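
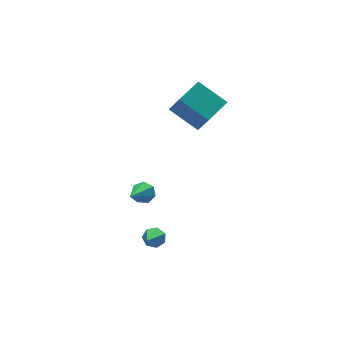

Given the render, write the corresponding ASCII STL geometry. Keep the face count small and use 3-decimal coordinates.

solid 
facet normal -0.456 0.719 0.525
outer loop
vertex 1.743 0.628 3.751
vertex 3.171 1.294 4.08
vertex 1.643 1.427 2.569
endloop
endfacet
facet normal -0.887 -0.414 -0.205
outer loop
vertex 2.469 0.126 1.62
vertex 1.743 0.628 3.751
vertex 1.643 1.427 2.569
endloop
endfacet
facet normal -0.456 0.719 0.525
outer loop
vertex 1.643 1.427 2.569
vertex 3.171 1.294 4.08
vertex 3.071 2.093 2.899
endloop
endfacet
facet normal -0.070 0.559 -0.826
outer loop
vertex 3.071 2.093 2.899
vertex 2.469 0.126 1.62
vertex 1.643 1.427 2.569
endloop
endfacet
facet normal 0.070 -0.558 0.827
outer loop
vertex 1.743 0.628 3.751
vertex 3.997 -0.007 3.131
vertex 3.171 1.294 4.08
endloop
endfacet
facet normal -0.887 -0.414 -0.205
outer loop
vertex 2.569 -0.673 2.801
vertex 1.743 0.628 3.751
vertex 2.469 0.126 1.62
endloop
endfacet
facet normal 0.070 -0.559 0.826
outer loop
vertex 2.569 -0.673 2.801
vertex 3.997 -0.007 3.131
vertex 1.743 0.628 3.751
endloop
endfacet
facet normal 0.887 0.414 0.205
outer loop
vertex 3.171 1.294 4.08
vertex 3.997 -0.007 3.131
vertex 3.071 2.093 2.899
endloop
endfacet
facet normal -0.070 0.559 -0.826
outer loop
vertex 3.897 0.792 1.949
vertex 2.469 0.126 1.62
vertex 3.071 2.093 2.899
endloop
endfacet
facet normal 0.887 0.414 0.205
outer loop
vertex 3.071 2.093 2.899
vertex 3.997 -0.007 3.131
vertex 3.897 0.792 1.949
endloop
endfacet
facet normal 0.456 -0.719 -0.525
outer loop
vertex 3.897 0.792 1.949
vertex 2.569 -0.673 2.801
vertex 2.469 0.126 1.62
endloop
endfacet
facet normal 0.456 -0.719 -0.524
outer loop
vertex 3.997 -0.007 3.131
vertex 2.569 -0.673 2.801
vertex 3.897 0.792 1.949
endloop
endfacet
facet normal 0.528 0.620 -0.581
outer loop
vertex -0.966 -2.743 -3.141
vertex -1.293 -2.307 -2.973
vertex -0.81 -2.5 -2.74
endloop
endfacet
facet normal 0.641 -0.741 0.200
outer loop
vertex -0.966 -2.743 -3.141
vertex -0.81 -2.5 -2.74
vertex -2.407 -3.613 -1.747
endloop
endfacet
facet normal 0.528 0.619 -0.582
outer loop
vertex -0.81 -2.5 -2.74
vertex -1.293 -2.307 -2.973
vertex -1.017 -2.111 -2.514
endloop
endfacet
facet normal 0.593 -0.144 0.792
outer loop
vertex -0.81 -2.5 -2.74
vertex -1.017 -2.111 -2.514
vertex -2.407 -3.613 -1.747
endloop
endfacet
facet normal 0.529 0.618 -0.582
outer loop
vertex -1.017 -2.111 -2.514
vertex -1.293 -2.307 -2.973
vertex -1.432 -1.87 -2.635
endloop
endfacet
facet normal 0.003 0.453 0.892
outer loop
vertex -1.017 -2.111 -2.514
vertex -1.432 -1.87 -2.635
vertex -2.407 -3.613 -1.747
endloop
endfacet
facet normal 0.528 0.618 -0.582
outer loop
vertex -1.432 -1.87 -2.635
vertex -1.293 -2.307 -2.973
vertex -1.742 -1.958 -3.01
endloop
endfacet
facet normal -0.682 0.597 0.423
outer loop
vertex -1.432 -1.87 -2.635
vertex -1.742 -1.958 -3.01
vertex -2.407 -3.613 -1.747
endloop
endfacet
facet normal 0.529 0.619 -0.580
outer loop
vertex -1.742 -1.958 -3.01
vertex -1.293 -2.307 -2.973
vertex -1.713 -2.309 -3.358
endloop
endfacet
facet normal -0.948 0.181 -0.262
outer loop
vertex -1.742 -1.958 -3.01
vertex -1.713 -2.309 -3.358
vertex -2.407 -3.613 -1.747
endloop
endfacet
facet normal 0.529 0.619 -0.580
outer loop
vertex -1.713 -2.309 -3.358
vertex -1.293 -2.307 -2.973
vertex -1.368 -2.658 -3.416
endloop
endfacet
facet normal -0.594 -0.480 -0.645
outer loop
vertex -1.713 -2.309 -3.358
vertex -1.368 -2.658 -3.416
vertex -2.407 -3.613 -1.747
endloop
endfacet
facet normal 0.528 0.620 -0.580
outer loop
vertex -1.368 -2.658 -3.416
vertex -1.293 -2.307 -2.973
vertex -0.966 -2.743 -3.141
endloop
endfacet
facet normal 0.112 -0.891 -0.440
outer loop
vertex -1.368 -2.658 -3.416
vertex -0.966 -2.743 -3.141
vertex -2.407 -3.613 -1.747
endloop
endfacet
facet normal 0.662 0.546 -0.514
outer loop
vertex 0.526 1.93 -2.687
vertex 0.335 1.65 -3.23
vertex 0.11 2.182 -2.955
endloop
endfacet
facet normal -0.213 0.524 0.824
outer loop
vertex 0.526 1.93 -2.687
vertex 0.11 2.182 -2.955
vertex -0.975 0.57 -2.21
endloop
endfacet
facet normal 0.661 0.546 -0.515
outer loop
vertex 0.11 2.182 -2.955
vertex 0.335 1.65 -3.23
vertex -0.137 2.034 -3.429
endloop
endfacet
facet normal -0.764 0.610 0.208
outer loop
vertex 0.11 2.182 -2.955
vertex -0.137 2.034 -3.429
vertex -0.975 0.57 -2.21
endloop
endfacet
facet normal 0.661 0.545 -0.515
outer loop
vertex -0.137 2.034 -3.429
vertex 0.335 1.65 -3.23
vertex -0.029 1.596 -3.754
endloop
endfacet
facet normal -0.880 0.123 -0.458
outer loop
vertex -0.137 2.034 -3.429
vertex -0.029 1.596 -3.754
vertex -0.975 0.57 -2.21
endloop
endfacet
facet normal 0.662 0.544 -0.516
outer loop
vertex -0.029 1.596 -3.754
vertex 0.335 1.65 -3.23
vertex 0.353 1.199 -3.683
endloop
endfacet
facet normal -0.471 -0.573 -0.670
outer loop
vertex -0.029 1.596 -3.754
vertex 0.353 1.199 -3.683
vertex -0.975 0.57 -2.21
endloop
endfacet
facet normal 0.662 0.544 -0.516
outer loop
vertex 0.353 1.199 -3.683
vertex 0.335 1.65 -3.23
vertex 0.721 1.142 -3.271
endloop
endfacet
facet normal 0.153 -0.951 -0.268
outer loop
vertex 0.353 1.199 -3.683
vertex 0.721 1.142 -3.271
vertex -0.975 0.57 -2.21
endloop
endfacet
facet normal 0.662 0.545 -0.515
outer loop
vertex 0.721 1.142 -3.271
vertex 0.335 1.65 -3.23
vertex 0.798 1.467 -2.828
endloop
endfacet
facet normal 0.523 -0.728 0.443
outer loop
vertex 0.721 1.142 -3.271
vertex 0.798 1.467 -2.828
vertex -0.975 0.57 -2.21
endloop
endfacet
facet normal 0.662 0.545 -0.514
outer loop
vertex 0.798 1.467 -2.828
vertex 0.335 1.65 -3.23
vertex 0.526 1.93 -2.687
endloop
endfacet
facet normal 0.360 -0.072 0.930
outer loop
vertex 0.798 1.467 -2.828
vertex 0.526 1.93 -2.687
vertex -0.975 0.57 -2.21
endloop
endfacet

endsolid


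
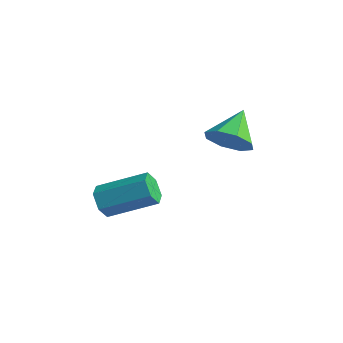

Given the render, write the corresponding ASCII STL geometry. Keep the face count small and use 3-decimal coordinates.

solid 
facet normal -0.632 -0.660 -0.406
outer loop
vertex -0.69 -4.573 -2.905
vertex -1.058 -4.501 -2.449
vertex -1.109 -4.158 -2.927
endloop
endfacet
facet normal 0.310 0.265 -0.913
outer loop
vertex -0.69 -4.573 -2.905
vertex -1.109 -4.158 -2.927
vertex 0.366 -3.471 -2.226
endloop
endfacet
facet normal 0.310 0.265 -0.913
outer loop
vertex 0.366 -3.471 -2.226
vertex -1.109 -4.158 -2.927
vertex -0.053 -3.056 -2.248
endloop
endfacet
facet normal 0.632 0.660 0.407
outer loop
vertex 0.366 -3.471 -2.226
vertex -0.053 -3.056 -2.248
vertex -0.002 -3.399 -1.771
endloop
endfacet
facet normal -0.632 -0.660 -0.406
outer loop
vertex -1.109 -4.158 -2.927
vertex -1.058 -4.501 -2.449
vertex -1.477 -4.086 -2.471
endloop
endfacet
facet normal -0.460 0.742 -0.488
outer loop
vertex -1.109 -4.158 -2.927
vertex -1.477 -4.086 -2.471
vertex -0.053 -3.056 -2.248
endloop
endfacet
facet normal -0.460 0.741 -0.489
outer loop
vertex -0.053 -3.056 -2.248
vertex -1.477 -4.086 -2.471
vertex -0.421 -2.984 -1.793
endloop
endfacet
facet normal 0.632 0.660 0.407
outer loop
vertex -0.053 -3.056 -2.248
vertex -0.421 -2.984 -1.793
vertex -0.002 -3.399 -1.771
endloop
endfacet
facet normal -0.632 -0.660 -0.407
outer loop
vertex -1.477 -4.086 -2.471
vertex -1.058 -4.501 -2.449
vertex -1.426 -4.429 -1.994
endloop
endfacet
facet normal -0.770 0.476 0.425
outer loop
vertex -1.477 -4.086 -2.471
vertex -1.426 -4.429 -1.994
vertex -0.421 -2.984 -1.793
endloop
endfacet
facet normal -0.770 0.477 0.424
outer loop
vertex -0.421 -2.984 -1.793
vertex -1.426 -4.429 -1.994
vertex -0.37 -3.327 -1.315
endloop
endfacet
facet normal 0.632 0.660 0.406
outer loop
vertex -0.421 -2.984 -1.793
vertex -0.37 -3.327 -1.315
vertex -0.002 -3.399 -1.771
endloop
endfacet
facet normal -0.632 -0.660 -0.407
outer loop
vertex -1.426 -4.429 -1.994
vertex -1.058 -4.501 -2.449
vertex -1.007 -4.844 -1.972
endloop
endfacet
facet normal -0.310 -0.265 0.913
outer loop
vertex -1.426 -4.429 -1.994
vertex -1.007 -4.844 -1.972
vertex -0.37 -3.327 -1.315
endloop
endfacet
facet normal -0.310 -0.265 0.913
outer loop
vertex -0.37 -3.327 -1.315
vertex -1.007 -4.844 -1.972
vertex 0.049 -3.742 -1.293
endloop
endfacet
facet normal 0.632 0.660 0.406
outer loop
vertex -0.37 -3.327 -1.315
vertex 0.049 -3.742 -1.293
vertex -0.002 -3.399 -1.771
endloop
endfacet
facet normal -0.632 -0.660 -0.407
outer loop
vertex -1.007 -4.844 -1.972
vertex -1.058 -4.501 -2.449
vertex -0.639 -4.916 -2.427
endloop
endfacet
facet normal 0.459 -0.742 0.489
outer loop
vertex -1.007 -4.844 -1.972
vertex -0.639 -4.916 -2.427
vertex 0.049 -3.742 -1.293
endloop
endfacet
facet normal 0.460 -0.741 0.488
outer loop
vertex 0.049 -3.742 -1.293
vertex -0.639 -4.916 -2.427
vertex 0.417 -3.814 -1.749
endloop
endfacet
facet normal 0.632 0.660 0.406
outer loop
vertex 0.049 -3.742 -1.293
vertex 0.417 -3.814 -1.749
vertex -0.002 -3.399 -1.771
endloop
endfacet
facet normal -0.632 -0.660 -0.406
outer loop
vertex -0.639 -4.916 -2.427
vertex -1.058 -4.501 -2.449
vertex -0.69 -4.573 -2.905
endloop
endfacet
facet normal 0.770 -0.477 -0.424
outer loop
vertex -0.639 -4.916 -2.427
vertex -0.69 -4.573 -2.905
vertex 0.417 -3.814 -1.749
endloop
endfacet
facet normal 0.770 -0.476 -0.425
outer loop
vertex 0.417 -3.814 -1.749
vertex -0.69 -4.573 -2.905
vertex 0.366 -3.471 -2.226
endloop
endfacet
facet normal 0.632 0.660 0.407
outer loop
vertex 0.417 -3.814 -1.749
vertex 0.366 -3.471 -2.226
vertex -0.002 -3.399 -1.771
endloop
endfacet
facet normal 0.354 -0.715 -0.602
outer loop
vertex 1.015 -1.105 0.076
vertex 0.446 -0.935 -0.461
vertex 1.192 -0.679 -0.326
endloop
endfacet
facet normal 0.605 0.399 0.689
outer loop
vertex 1.015 -1.105 0.076
vertex 1.192 -0.679 -0.326
vertex -0.026 0.015 0.341
endloop
endfacet
facet normal 0.354 -0.715 -0.603
outer loop
vertex 1.192 -0.679 -0.326
vertex 0.446 -0.935 -0.461
vertex 0.932 -0.402 -0.807
endloop
endfacet
facet normal 0.556 0.814 0.168
outer loop
vertex 1.192 -0.679 -0.326
vertex 0.932 -0.402 -0.807
vertex -0.026 0.015 0.341
endloop
endfacet
facet normal 0.355 -0.715 -0.602
outer loop
vertex 0.932 -0.402 -0.807
vertex 0.446 -0.935 -0.461
vertex 0.388 -0.438 -1.085
endloop
endfacet
facet normal 0.080 0.956 -0.281
outer loop
vertex 0.932 -0.402 -0.807
vertex 0.388 -0.438 -1.085
vertex -0.026 0.015 0.341
endloop
endfacet
facet normal 0.355 -0.715 -0.602
outer loop
vertex 0.388 -0.438 -1.085
vertex 0.446 -0.935 -0.461
vertex -0.122 -0.765 -0.997
endloop
endfacet
facet normal -0.543 0.742 -0.393
outer loop
vertex 0.388 -0.438 -1.085
vertex -0.122 -0.765 -0.997
vertex -0.026 0.015 0.341
endloop
endfacet
facet normal 0.355 -0.714 -0.603
outer loop
vertex -0.122 -0.765 -0.997
vertex 0.446 -0.935 -0.461
vertex -0.3 -1.192 -0.596
endloop
endfacet
facet normal -0.949 0.297 -0.105
outer loop
vertex -0.122 -0.765 -0.997
vertex -0.3 -1.192 -0.596
vertex -0.026 0.015 0.341
endloop
endfacet
facet normal 0.355 -0.715 -0.602
outer loop
vertex -0.3 -1.192 -0.596
vertex 0.446 -0.935 -0.461
vertex -0.04 -1.468 -0.115
endloop
endfacet
facet normal -0.901 -0.120 0.418
outer loop
vertex -0.3 -1.192 -0.596
vertex -0.04 -1.468 -0.115
vertex -0.026 0.015 0.341
endloop
endfacet
facet normal 0.354 -0.715 -0.603
outer loop
vertex -0.04 -1.468 -0.115
vertex 0.446 -0.935 -0.461
vertex 0.504 -1.433 0.163
endloop
endfacet
facet normal -0.426 -0.262 0.866
outer loop
vertex -0.04 -1.468 -0.115
vertex 0.504 -1.433 0.163
vertex -0.026 0.015 0.341
endloop
endfacet
facet normal 0.356 -0.714 -0.603
outer loop
vertex 0.504 -1.433 0.163
vertex 0.446 -0.935 -0.461
vertex 1.015 -1.105 0.076
endloop
endfacet
facet normal 0.198 -0.048 0.979
outer loop
vertex 0.504 -1.433 0.163
vertex 1.015 -1.105 0.076
vertex -0.026 0.015 0.341
endloop
endfacet

endsolid


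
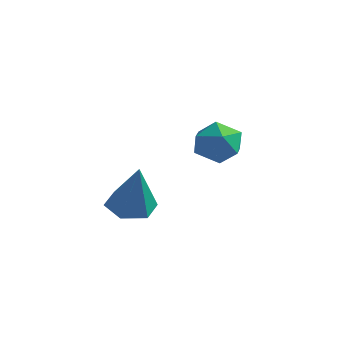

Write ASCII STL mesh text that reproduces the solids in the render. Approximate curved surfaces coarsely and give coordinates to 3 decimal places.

solid 
facet normal -0.371 0.176 -0.912
outer loop
vertex -0.134 0.406 -3.617
vertex -0.609 -0.285 -3.557
vertex -0.908 0.454 -3.293
endloop
endfacet
facet normal 0.240 0.863 0.445
outer loop
vertex -0.134 0.406 -3.617
vertex -0.908 0.454 -3.293
vertex 0.129 -0.635 -1.743
endloop
endfacet
facet normal -0.370 0.176 -0.912
outer loop
vertex -0.908 0.454 -3.293
vertex -0.609 -0.285 -3.557
vertex -1.382 -0.237 -3.234
endloop
endfacet
facet normal -0.566 0.447 0.693
outer loop
vertex -0.908 0.454 -3.293
vertex -1.382 -0.237 -3.234
vertex 0.129 -0.635 -1.743
endloop
endfacet
facet normal -0.370 0.176 -0.912
outer loop
vertex -1.382 -0.237 -3.234
vertex -0.609 -0.285 -3.557
vertex -1.083 -0.976 -3.498
endloop
endfacet
facet normal -0.678 -0.475 0.561
outer loop
vertex -1.382 -0.237 -3.234
vertex -1.083 -0.976 -3.498
vertex 0.129 -0.635 -1.743
endloop
endfacet
facet normal -0.371 0.176 -0.912
outer loop
vertex -1.083 -0.976 -3.498
vertex -0.609 -0.285 -3.557
vertex -0.309 -1.024 -3.822
endloop
endfacet
facet normal 0.015 -0.983 0.181
outer loop
vertex -1.083 -0.976 -3.498
vertex -0.309 -1.024 -3.822
vertex 0.129 -0.635 -1.743
endloop
endfacet
facet normal -0.371 0.176 -0.912
outer loop
vertex -0.309 -1.024 -3.822
vertex -0.609 -0.285 -3.557
vertex 0.165 -0.333 -3.881
endloop
endfacet
facet normal 0.820 -0.568 -0.066
outer loop
vertex -0.309 -1.024 -3.822
vertex 0.165 -0.333 -3.881
vertex 0.129 -0.635 -1.743
endloop
endfacet
facet normal -0.371 0.176 -0.912
outer loop
vertex 0.165 -0.333 -3.881
vertex -0.609 -0.285 -3.557
vertex -0.134 0.406 -3.617
endloop
endfacet
facet normal 0.933 0.354 0.066
outer loop
vertex 0.165 -0.333 -3.881
vertex -0.134 0.406 -3.617
vertex 0.129 -0.635 -1.743
endloop
endfacet
facet normal 0.052 0.622 0.781
outer loop
vertex -0.76 4.218 -1.537
vertex -0.57 3.504 -0.981
vertex 0.119 3.964 -1.393
endloop
endfacet
facet normal 0.246 0.953 0.178
outer loop
vertex -0.76 4.218 -1.537
vertex 0.119 3.964 -1.393
vertex -0.163 4.196 -2.244
endloop
endfacet
facet normal -0.298 0.913 -0.280
outer loop
vertex -0.76 4.218 -1.537
vertex -0.163 4.196 -2.244
vertex -1.025 3.88 -2.357
endloop
endfacet
facet normal -0.830 0.556 0.039
outer loop
vertex -0.76 4.218 -1.537
vertex -1.025 3.88 -2.357
vertex -1.276 3.451 -1.576
endloop
endfacet
facet normal -0.613 0.377 0.694
outer loop
vertex -0.76 4.218 -1.537
vertex -1.276 3.451 -1.576
vertex -0.57 3.504 -0.981
endloop
endfacet
facet normal 0.797 0.596 -0.102
outer loop
vertex -0.163 4.196 -2.244
vertex 0.119 3.964 -1.393
vertex 0.396 3.469 -2.124
endloop
endfacet
facet normal 0.482 0.061 0.874
outer loop
vertex 0.119 3.964 -1.393
vertex -0.57 3.504 -0.981
vertex 0.145 3.04 -1.343
endloop
endfacet
facet normal -0.592 -0.335 0.733
outer loop
vertex -0.57 3.504 -0.981
vertex -1.276 3.451 -1.576
vertex -0.717 2.724 -1.456
endloop
endfacet
facet normal -0.944 -0.044 -0.328
outer loop
vertex -1.276 3.451 -1.576
vertex -1.025 3.88 -2.357
vertex -0.999 2.956 -2.307
endloop
endfacet
facet normal -0.084 0.530 -0.844
outer loop
vertex -1.025 3.88 -2.357
vertex -0.163 4.196 -2.244
vertex -0.31 3.416 -2.719
endloop
endfacet
facet normal 0.830 -0.556 -0.039
outer loop
vertex -0.12 2.702 -2.163
vertex 0.396 3.469 -2.124
vertex 0.145 3.04 -1.343
endloop
endfacet
facet normal 0.298 -0.913 0.280
outer loop
vertex -0.12 2.702 -2.163
vertex 0.145 3.04 -1.343
vertex -0.717 2.724 -1.456
endloop
endfacet
facet normal -0.246 -0.953 -0.178
outer loop
vertex -0.12 2.702 -2.163
vertex -0.717 2.724 -1.456
vertex -0.999 2.956 -2.307
endloop
endfacet
facet normal -0.052 -0.622 -0.781
outer loop
vertex -0.12 2.702 -2.163
vertex -0.999 2.956 -2.307
vertex -0.31 3.416 -2.719
endloop
endfacet
facet normal 0.613 -0.377 -0.694
outer loop
vertex -0.12 2.702 -2.163
vertex -0.31 3.416 -2.719
vertex 0.396 3.469 -2.124
endloop
endfacet
facet normal 0.944 0.044 0.328
outer loop
vertex 0.145 3.04 -1.343
vertex 0.396 3.469 -2.124
vertex 0.119 3.964 -1.393
endloop
endfacet
facet normal 0.084 -0.530 0.844
outer loop
vertex -0.717 2.724 -1.456
vertex 0.145 3.04 -1.343
vertex -0.57 3.504 -0.981
endloop
endfacet
facet normal -0.797 -0.596 0.102
outer loop
vertex -0.999 2.956 -2.307
vertex -0.717 2.724 -1.456
vertex -1.276 3.451 -1.576
endloop
endfacet
facet normal -0.482 -0.061 -0.874
outer loop
vertex -0.31 3.416 -2.719
vertex -0.999 2.956 -2.307
vertex -1.025 3.88 -2.357
endloop
endfacet
facet normal 0.592 0.335 -0.733
outer loop
vertex 0.396 3.469 -2.124
vertex -0.31 3.416 -2.719
vertex -0.163 4.196 -2.244
endloop
endfacet

endsolid


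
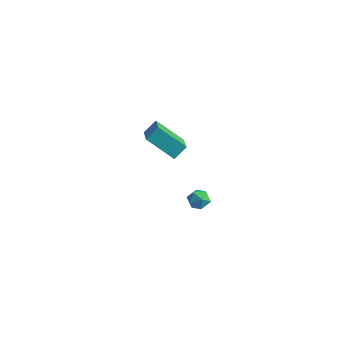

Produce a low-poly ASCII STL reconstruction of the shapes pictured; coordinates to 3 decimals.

solid 
facet normal -0.852 0.038 0.522
outer loop
vertex 0.047 -0.133 -3.712
vertex -0.143 -0.818 -3.972
vertex 0.253 -0.753 -3.33
endloop
endfacet
facet normal -0.337 0.410 0.847
outer loop
vertex 0.047 -0.133 -3.712
vertex 0.253 -0.753 -3.33
vertex 0.741 -0.18 -3.413
endloop
endfacet
facet normal -0.108 0.912 0.395
outer loop
vertex 0.047 -0.133 -3.712
vertex 0.741 -0.18 -3.413
vertex 0.647 0.109 -4.107
endloop
endfacet
facet normal -0.482 0.851 -0.210
outer loop
vertex 0.047 -0.133 -3.712
vertex 0.647 0.109 -4.107
vertex 0.1 -0.286 -4.452
endloop
endfacet
facet normal -0.941 0.311 -0.132
outer loop
vertex 0.047 -0.133 -3.712
vertex 0.1 -0.286 -4.452
vertex -0.143 -0.818 -3.972
endloop
endfacet
facet normal 0.206 -0.034 0.978
outer loop
vertex 0.741 -0.18 -3.413
vertex 0.253 -0.753 -3.33
vertex 0.98 -0.894 -3.488
endloop
endfacet
facet normal -0.628 -0.634 0.451
outer loop
vertex 0.253 -0.753 -3.33
vertex -0.143 -0.818 -3.972
vertex 0.433 -1.289 -3.833
endloop
endfacet
facet normal -0.771 -0.195 -0.606
outer loop
vertex -0.143 -0.818 -3.972
vertex 0.1 -0.286 -4.452
vertex 0.339 -1.0 -4.527
endloop
endfacet
facet normal -0.028 0.679 -0.734
outer loop
vertex 0.1 -0.286 -4.452
vertex 0.647 0.109 -4.107
vertex 0.827 -0.427 -4.61
endloop
endfacet
facet normal 0.577 0.779 0.246
outer loop
vertex 0.647 0.109 -4.107
vertex 0.741 -0.18 -3.413
vertex 1.223 -0.362 -3.968
endloop
endfacet
facet normal 0.482 -0.851 0.210
outer loop
vertex 1.033 -1.047 -4.228
vertex 0.98 -0.894 -3.488
vertex 0.433 -1.289 -3.833
endloop
endfacet
facet normal 0.108 -0.912 -0.395
outer loop
vertex 1.033 -1.047 -4.228
vertex 0.433 -1.289 -3.833
vertex 0.339 -1.0 -4.527
endloop
endfacet
facet normal 0.337 -0.410 -0.847
outer loop
vertex 1.033 -1.047 -4.228
vertex 0.339 -1.0 -4.527
vertex 0.827 -0.427 -4.61
endloop
endfacet
facet normal 0.852 -0.038 -0.522
outer loop
vertex 1.033 -1.047 -4.228
vertex 0.827 -0.427 -4.61
vertex 1.223 -0.362 -3.968
endloop
endfacet
facet normal 0.941 -0.311 0.132
outer loop
vertex 1.033 -1.047 -4.228
vertex 1.223 -0.362 -3.968
vertex 0.98 -0.894 -3.488
endloop
endfacet
facet normal 0.028 -0.679 0.734
outer loop
vertex 0.433 -1.289 -3.833
vertex 0.98 -0.894 -3.488
vertex 0.253 -0.753 -3.33
endloop
endfacet
facet normal -0.577 -0.779 -0.246
outer loop
vertex 0.339 -1.0 -4.527
vertex 0.433 -1.289 -3.833
vertex -0.143 -0.818 -3.972
endloop
endfacet
facet normal -0.206 0.034 -0.978
outer loop
vertex 0.827 -0.427 -4.61
vertex 0.339 -1.0 -4.527
vertex 0.1 -0.286 -4.452
endloop
endfacet
facet normal 0.628 0.634 -0.451
outer loop
vertex 1.223 -0.362 -3.968
vertex 0.827 -0.427 -4.61
vertex 0.647 0.109 -4.107
endloop
endfacet
facet normal 0.771 0.195 0.606
outer loop
vertex 0.98 -0.894 -3.488
vertex 1.223 -0.362 -3.968
vertex 0.741 -0.18 -3.413
endloop
endfacet
facet normal -0.563 0.659 -0.499
outer loop
vertex -1.137 -2.369 3.709
vertex 0.435 -1.927 2.519
vertex -1.418 -3.096 3.067
endloop
endfacet
facet normal -0.778 -0.219 0.589
outer loop
vertex -0.275 -4.433 4.081
vertex -1.137 -2.369 3.709
vertex -1.418 -3.096 3.067
endloop
endfacet
facet normal -0.563 0.658 -0.499
outer loop
vertex -1.418 -3.096 3.067
vertex 0.435 -1.927 2.519
vertex 0.153 -2.655 1.877
endloop
endfacet
facet normal -0.279 -0.720 -0.635
outer loop
vertex 0.153 -2.655 1.877
vertex -0.275 -4.433 4.081
vertex -1.418 -3.096 3.067
endloop
endfacet
facet normal 0.279 0.720 0.635
outer loop
vertex -1.137 -2.369 3.709
vertex 1.578 -3.264 3.533
vertex 0.435 -1.927 2.519
endloop
endfacet
facet normal -0.778 -0.219 0.589
outer loop
vertex 0.007 -3.705 4.723
vertex -1.137 -2.369 3.709
vertex -0.275 -4.433 4.081
endloop
endfacet
facet normal 0.279 0.721 0.635
outer loop
vertex 0.007 -3.705 4.723
vertex 1.578 -3.264 3.533
vertex -1.137 -2.369 3.709
endloop
endfacet
facet normal 0.778 0.218 -0.589
outer loop
vertex 0.435 -1.927 2.519
vertex 1.578 -3.264 3.533
vertex 0.153 -2.655 1.877
endloop
endfacet
facet normal -0.278 -0.720 -0.635
outer loop
vertex 1.297 -3.991 2.891
vertex -0.275 -4.433 4.081
vertex 0.153 -2.655 1.877
endloop
endfacet
facet normal 0.778 0.219 -0.589
outer loop
vertex 0.153 -2.655 1.877
vertex 1.578 -3.264 3.533
vertex 1.297 -3.991 2.891
endloop
endfacet
facet normal 0.563 -0.658 0.499
outer loop
vertex 1.297 -3.991 2.891
vertex 0.007 -3.705 4.723
vertex -0.275 -4.433 4.081
endloop
endfacet
facet normal 0.563 -0.659 0.499
outer loop
vertex 1.578 -3.264 3.533
vertex 0.007 -3.705 4.723
vertex 1.297 -3.991 2.891
endloop
endfacet

endsolid


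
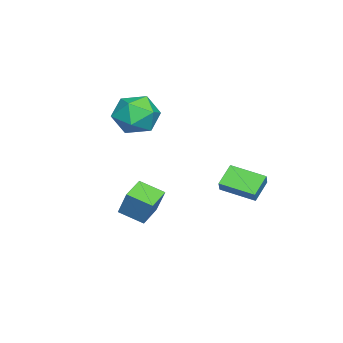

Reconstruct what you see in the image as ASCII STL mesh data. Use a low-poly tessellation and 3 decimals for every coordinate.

solid 
facet normal -0.624 -0.077 -0.778
outer loop
vertex -3.99 0.21 0.336
vertex -3.723 1.928 -0.049
vertex -3.016 -0.109 -0.414
endloop
endfacet
facet normal -0.150 -0.965 0.215
outer loop
vertex -2.517 -0.048 0.209
vertex -3.99 0.21 0.336
vertex -3.016 -0.109 -0.414
endloop
endfacet
facet normal -0.624 -0.077 -0.778
outer loop
vertex -3.016 -0.109 -0.414
vertex -3.723 1.928 -0.049
vertex -2.749 1.608 -0.798
endloop
endfacet
facet normal 0.767 -0.251 -0.590
outer loop
vertex -2.749 1.608 -0.798
vertex -2.517 -0.048 0.209
vertex -3.016 -0.109 -0.414
endloop
endfacet
facet normal -0.767 0.251 0.590
outer loop
vertex -3.99 0.21 0.336
vertex -3.224 1.989 0.574
vertex -3.723 1.928 -0.049
endloop
endfacet
facet normal -0.150 -0.965 0.217
outer loop
vertex -3.491 0.272 0.958
vertex -3.99 0.21 0.336
vertex -2.517 -0.048 0.209
endloop
endfacet
facet normal -0.767 0.251 0.590
outer loop
vertex -3.491 0.272 0.958
vertex -3.224 1.989 0.574
vertex -3.99 0.21 0.336
endloop
endfacet
facet normal 0.151 0.965 -0.216
outer loop
vertex -3.723 1.928 -0.049
vertex -3.224 1.989 0.574
vertex -2.749 1.608 -0.798
endloop
endfacet
facet normal 0.767 -0.251 -0.590
outer loop
vertex -2.25 1.67 -0.176
vertex -2.517 -0.048 0.209
vertex -2.749 1.608 -0.798
endloop
endfacet
facet normal 0.150 0.965 -0.216
outer loop
vertex -2.749 1.608 -0.798
vertex -3.224 1.989 0.574
vertex -2.25 1.67 -0.176
endloop
endfacet
facet normal 0.624 0.077 0.778
outer loop
vertex -2.25 1.67 -0.176
vertex -3.491 0.272 0.958
vertex -2.517 -0.048 0.209
endloop
endfacet
facet normal 0.624 0.077 0.778
outer loop
vertex -3.224 1.989 0.574
vertex -3.491 0.272 0.958
vertex -2.25 1.67 -0.176
endloop
endfacet
facet normal -0.956 0.198 0.218
outer loop
vertex 1.917 -2.507 2.221
vertex 2.05 -1.338 1.742
vertex 1.515 -2.999 0.906
endloop
endfacet
facet normal -0.105 -0.921 0.376
outer loop
vertex 2.69 -3.242 0.638
vertex 1.917 -2.507 2.221
vertex 1.515 -2.999 0.906
endloop
endfacet
facet normal -0.956 0.198 0.218
outer loop
vertex 1.515 -2.999 0.906
vertex 2.05 -1.338 1.742
vertex 1.648 -1.83 0.428
endloop
endfacet
facet normal -0.275 -0.337 -0.900
outer loop
vertex 1.648 -1.83 0.428
vertex 2.69 -3.242 0.638
vertex 1.515 -2.999 0.906
endloop
endfacet
facet normal 0.275 0.338 0.900
outer loop
vertex 1.917 -2.507 2.221
vertex 3.225 -1.581 1.474
vertex 2.05 -1.338 1.742
endloop
endfacet
facet normal -0.104 -0.921 0.377
outer loop
vertex 3.092 -2.75 1.952
vertex 1.917 -2.507 2.221
vertex 2.69 -3.242 0.638
endloop
endfacet
facet normal 0.276 0.337 0.900
outer loop
vertex 3.092 -2.75 1.952
vertex 3.225 -1.581 1.474
vertex 1.917 -2.507 2.221
endloop
endfacet
facet normal 0.104 0.920 -0.377
outer loop
vertex 2.05 -1.338 1.742
vertex 3.225 -1.581 1.474
vertex 1.648 -1.83 0.428
endloop
endfacet
facet normal -0.276 -0.337 -0.900
outer loop
vertex 2.823 -2.073 0.159
vertex 2.69 -3.242 0.638
vertex 1.648 -1.83 0.428
endloop
endfacet
facet normal 0.104 0.921 -0.376
outer loop
vertex 1.648 -1.83 0.428
vertex 3.225 -1.581 1.474
vertex 2.823 -2.073 0.159
endloop
endfacet
facet normal 0.956 -0.198 -0.218
outer loop
vertex 2.823 -2.073 0.159
vertex 3.092 -2.75 1.952
vertex 2.69 -3.242 0.638
endloop
endfacet
facet normal 0.956 -0.198 -0.218
outer loop
vertex 3.225 -1.581 1.474
vertex 3.092 -2.75 1.952
vertex 2.823 -2.073 0.159
endloop
endfacet
facet normal -0.791 0.467 0.394
outer loop
vertex -3.531 -2.964 3.902
vertex -4.078 -4.049 4.089
vertex -3.358 -3.565 4.961
endloop
endfacet
facet normal -0.193 0.840 0.508
outer loop
vertex -3.531 -2.964 3.902
vertex -3.358 -3.565 4.961
vertex -2.41 -3.011 4.405
endloop
endfacet
facet normal 0.098 0.987 -0.126
outer loop
vertex -3.531 -2.964 3.902
vertex -2.41 -3.011 4.405
vertex -2.545 -3.153 3.191
endloop
endfacet
facet normal -0.320 0.707 -0.631
outer loop
vertex -3.531 -2.964 3.902
vertex -2.545 -3.153 3.191
vertex -3.576 -3.794 2.995
endloop
endfacet
facet normal -0.870 0.385 -0.309
outer loop
vertex -3.531 -2.964 3.902
vertex -3.576 -3.794 2.995
vertex -4.078 -4.049 4.089
endloop
endfacet
facet normal 0.261 0.423 0.867
outer loop
vertex -2.41 -3.011 4.405
vertex -3.358 -3.565 4.961
vertex -2.264 -4.126 4.905
endloop
endfacet
facet normal -0.707 -0.180 0.684
outer loop
vertex -3.358 -3.565 4.961
vertex -4.078 -4.049 4.089
vertex -3.295 -4.767 4.709
endloop
endfacet
facet normal -0.833 -0.313 -0.455
outer loop
vertex -4.078 -4.049 4.089
vertex -3.576 -3.794 2.995
vertex -3.43 -4.909 3.495
endloop
endfacet
facet normal 0.057 0.208 -0.977
outer loop
vertex -3.576 -3.794 2.995
vertex -2.545 -3.153 3.191
vertex -2.482 -4.355 2.939
endloop
endfacet
facet normal 0.733 0.662 -0.159
outer loop
vertex -2.545 -3.153 3.191
vertex -2.41 -3.011 4.405
vertex -1.762 -3.871 3.811
endloop
endfacet
facet normal 0.320 -0.707 0.631
outer loop
vertex -2.309 -4.956 3.998
vertex -2.264 -4.126 4.905
vertex -3.295 -4.767 4.709
endloop
endfacet
facet normal -0.098 -0.987 0.126
outer loop
vertex -2.309 -4.956 3.998
vertex -3.295 -4.767 4.709
vertex -3.43 -4.909 3.495
endloop
endfacet
facet normal 0.193 -0.840 -0.508
outer loop
vertex -2.309 -4.956 3.998
vertex -3.43 -4.909 3.495
vertex -2.482 -4.355 2.939
endloop
endfacet
facet normal 0.791 -0.467 -0.394
outer loop
vertex -2.309 -4.956 3.998
vertex -2.482 -4.355 2.939
vertex -1.762 -3.871 3.811
endloop
endfacet
facet normal 0.870 -0.385 0.309
outer loop
vertex -2.309 -4.956 3.998
vertex -1.762 -3.871 3.811
vertex -2.264 -4.126 4.905
endloop
endfacet
facet normal -0.057 -0.208 0.977
outer loop
vertex -3.295 -4.767 4.709
vertex -2.264 -4.126 4.905
vertex -3.358 -3.565 4.961
endloop
endfacet
facet normal -0.733 -0.662 0.159
outer loop
vertex -3.43 -4.909 3.495
vertex -3.295 -4.767 4.709
vertex -4.078 -4.049 4.089
endloop
endfacet
facet normal -0.261 -0.423 -0.867
outer loop
vertex -2.482 -4.355 2.939
vertex -3.43 -4.909 3.495
vertex -3.576 -3.794 2.995
endloop
endfacet
facet normal 0.707 0.180 -0.684
outer loop
vertex -1.762 -3.871 3.811
vertex -2.482 -4.355 2.939
vertex -2.545 -3.153 3.191
endloop
endfacet
facet normal 0.833 0.313 0.455
outer loop
vertex -2.264 -4.126 4.905
vertex -1.762 -3.871 3.811
vertex -2.41 -3.011 4.405
endloop
endfacet

endsolid


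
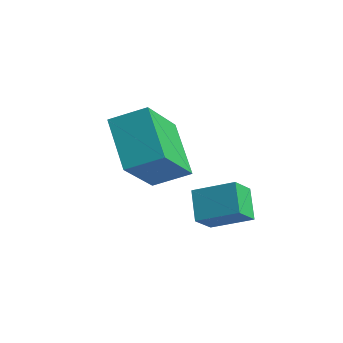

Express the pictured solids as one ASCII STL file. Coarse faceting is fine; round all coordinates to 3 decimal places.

solid 
facet normal -0.610 0.282 0.740
outer loop
vertex -2.662 -0.31 -0.537
vertex -1.709 0.482 -0.054
vertex -2.98 0.398 -1.069
endloop
endfacet
facet normal -0.717 -0.595 -0.363
outer loop
vertex -2.291 0.078 -1.906
vertex -2.662 -0.31 -0.537
vertex -2.98 0.398 -1.069
endloop
endfacet
facet normal -0.610 0.283 0.740
outer loop
vertex -2.98 0.398 -1.069
vertex -1.709 0.482 -0.054
vertex -2.027 1.189 -0.586
endloop
endfacet
facet normal -0.338 0.752 -0.566
outer loop
vertex -2.027 1.189 -0.586
vertex -2.291 0.078 -1.906
vertex -2.98 0.398 -1.069
endloop
endfacet
facet normal 0.338 -0.752 0.566
outer loop
vertex -2.662 -0.31 -0.537
vertex -1.02 0.162 -0.891
vertex -1.709 0.482 -0.054
endloop
endfacet
facet normal -0.717 -0.595 -0.363
outer loop
vertex -1.973 -0.629 -1.374
vertex -2.662 -0.31 -0.537
vertex -2.291 0.078 -1.906
endloop
endfacet
facet normal 0.338 -0.752 0.565
outer loop
vertex -1.973 -0.629 -1.374
vertex -1.02 0.162 -0.891
vertex -2.662 -0.31 -0.537
endloop
endfacet
facet normal 0.717 0.595 0.363
outer loop
vertex -1.709 0.482 -0.054
vertex -1.02 0.162 -0.891
vertex -2.027 1.189 -0.586
endloop
endfacet
facet normal -0.339 0.752 -0.565
outer loop
vertex -1.338 0.87 -1.423
vertex -2.291 0.078 -1.906
vertex -2.027 1.189 -0.586
endloop
endfacet
facet normal 0.717 0.595 0.363
outer loop
vertex -2.027 1.189 -0.586
vertex -1.02 0.162 -0.891
vertex -1.338 0.87 -1.423
endloop
endfacet
facet normal 0.610 -0.283 -0.740
outer loop
vertex -1.338 0.87 -1.423
vertex -1.973 -0.629 -1.374
vertex -2.291 0.078 -1.906
endloop
endfacet
facet normal 0.610 -0.283 -0.740
outer loop
vertex -1.02 0.162 -0.891
vertex -1.973 -0.629 -1.374
vertex -1.338 0.87 -1.423
endloop
endfacet
facet normal -0.420 0.690 -0.590
outer loop
vertex -4.696 -0.842 0.936
vertex -4.006 0.012 1.444
vertex -3.326 -1.152 -0.402
endloop
endfacet
facet normal -0.570 -0.706 -0.420
outer loop
vertex -2.474 -2.552 0.796
vertex -4.696 -0.842 0.936
vertex -3.326 -1.152 -0.402
endloop
endfacet
facet normal -0.420 0.690 -0.590
outer loop
vertex -3.326 -1.152 -0.402
vertex -4.006 0.012 1.444
vertex -2.636 -0.298 0.106
endloop
endfacet
facet normal 0.706 -0.160 -0.690
outer loop
vertex -2.636 -0.298 0.106
vertex -2.474 -2.552 0.796
vertex -3.326 -1.152 -0.402
endloop
endfacet
facet normal -0.706 0.160 0.690
outer loop
vertex -4.696 -0.842 0.936
vertex -3.154 -1.388 2.642
vertex -4.006 0.012 1.444
endloop
endfacet
facet normal -0.570 -0.706 -0.420
outer loop
vertex -3.844 -2.242 2.134
vertex -4.696 -0.842 0.936
vertex -2.474 -2.552 0.796
endloop
endfacet
facet normal -0.706 0.160 0.690
outer loop
vertex -3.844 -2.242 2.134
vertex -3.154 -1.388 2.642
vertex -4.696 -0.842 0.936
endloop
endfacet
facet normal 0.570 0.706 0.420
outer loop
vertex -4.006 0.012 1.444
vertex -3.154 -1.388 2.642
vertex -2.636 -0.298 0.106
endloop
endfacet
facet normal 0.706 -0.160 -0.690
outer loop
vertex -1.784 -1.698 1.304
vertex -2.474 -2.552 0.796
vertex -2.636 -0.298 0.106
endloop
endfacet
facet normal 0.570 0.706 0.420
outer loop
vertex -2.636 -0.298 0.106
vertex -3.154 -1.388 2.642
vertex -1.784 -1.698 1.304
endloop
endfacet
facet normal 0.420 -0.690 0.590
outer loop
vertex -1.784 -1.698 1.304
vertex -3.844 -2.242 2.134
vertex -2.474 -2.552 0.796
endloop
endfacet
facet normal 0.420 -0.690 0.590
outer loop
vertex -3.154 -1.388 2.642
vertex -3.844 -2.242 2.134
vertex -1.784 -1.698 1.304
endloop
endfacet

endsolid


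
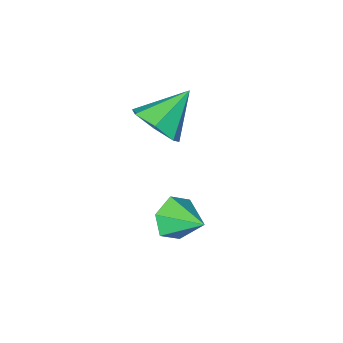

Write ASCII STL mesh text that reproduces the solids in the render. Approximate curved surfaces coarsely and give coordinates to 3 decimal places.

solid 
facet normal 0.784 0.037 -0.619
outer loop
vertex 2.523 -4.11 0.254
vertex 1.859 -3.854 -0.571
vertex 2.373 -3.186 0.12
endloop
endfacet
facet normal 0.175 0.169 0.970
outer loop
vertex 2.523 -4.11 0.254
vertex 2.373 -3.186 0.12
vertex 0.361 -3.926 0.611
endloop
endfacet
facet normal 0.784 0.038 -0.620
outer loop
vertex 2.373 -3.186 0.12
vertex 1.859 -3.854 -0.571
vertex 1.836 -2.765 -0.534
endloop
endfacet
facet normal -0.137 0.778 0.613
outer loop
vertex 2.373 -3.186 0.12
vertex 1.836 -2.765 -0.534
vertex 0.361 -3.926 0.611
endloop
endfacet
facet normal 0.784 0.038 -0.619
outer loop
vertex 1.836 -2.765 -0.534
vertex 1.859 -3.854 -0.571
vertex 1.316 -3.163 -1.217
endloop
endfacet
facet normal -0.615 0.789 0.008
outer loop
vertex 1.836 -2.765 -0.534
vertex 1.316 -3.163 -1.217
vertex 0.361 -3.926 0.611
endloop
endfacet
facet normal 0.784 0.037 -0.619
outer loop
vertex 1.316 -3.163 -1.217
vertex 1.859 -3.854 -0.571
vertex 1.205 -4.082 -1.413
endloop
endfacet
facet normal -0.900 0.192 -0.390
outer loop
vertex 1.316 -3.163 -1.217
vertex 1.205 -4.082 -1.413
vertex 0.361 -3.926 0.611
endloop
endfacet
facet normal 0.784 0.039 -0.619
outer loop
vertex 1.205 -4.082 -1.413
vertex 1.859 -3.854 -0.571
vertex 1.587 -4.828 -0.976
endloop
endfacet
facet normal -0.778 -0.563 -0.281
outer loop
vertex 1.205 -4.082 -1.413
vertex 1.587 -4.828 -0.976
vertex 0.361 -3.926 0.611
endloop
endfacet
facet normal 0.785 0.038 -0.619
outer loop
vertex 1.587 -4.828 -0.976
vertex 1.859 -3.854 -0.571
vertex 2.173 -4.841 -0.234
endloop
endfacet
facet normal -0.340 -0.906 0.252
outer loop
vertex 1.587 -4.828 -0.976
vertex 2.173 -4.841 -0.234
vertex 0.361 -3.926 0.611
endloop
endfacet
facet normal 0.784 0.038 -0.619
outer loop
vertex 2.173 -4.841 -0.234
vertex 1.859 -3.854 -0.571
vertex 2.523 -4.11 0.254
endloop
endfacet
facet normal 0.084 -0.581 0.810
outer loop
vertex 2.173 -4.841 -0.234
vertex 2.523 -4.11 0.254
vertex 0.361 -3.926 0.611
endloop
endfacet
facet normal 0.187 -0.892 -0.411
outer loop
vertex 4.062 -0.526 -1.584
vertex 3.33 -0.434 -2.117
vertex 4.14 -0.133 -2.401
endloop
endfacet
facet normal 0.777 0.535 0.332
outer loop
vertex 4.062 -0.526 -1.584
vertex 4.14 -0.133 -2.401
vertex 3.05 0.894 -1.503
endloop
endfacet
facet normal 0.187 -0.892 -0.411
outer loop
vertex 4.14 -0.133 -2.401
vertex 3.33 -0.434 -2.117
vertex 3.408 -0.041 -2.934
endloop
endfacet
facet normal 0.411 0.807 -0.425
outer loop
vertex 4.14 -0.133 -2.401
vertex 3.408 -0.041 -2.934
vertex 3.05 0.894 -1.503
endloop
endfacet
facet normal 0.187 -0.892 -0.411
outer loop
vertex 3.408 -0.041 -2.934
vertex 3.33 -0.434 -2.117
vertex 2.597 -0.342 -2.649
endloop
endfacet
facet normal -0.454 0.690 -0.564
outer loop
vertex 3.408 -0.041 -2.934
vertex 2.597 -0.342 -2.649
vertex 3.05 0.894 -1.503
endloop
endfacet
facet normal 0.188 -0.891 -0.413
outer loop
vertex 2.597 -0.342 -2.649
vertex 3.33 -0.434 -2.117
vertex 2.52 -0.736 -1.833
endloop
endfacet
facet normal -0.953 0.299 0.054
outer loop
vertex 2.597 -0.342 -2.649
vertex 2.52 -0.736 -1.833
vertex 3.05 0.894 -1.503
endloop
endfacet
facet normal 0.188 -0.892 -0.412
outer loop
vertex 2.52 -0.736 -1.833
vertex 3.33 -0.434 -2.117
vertex 3.252 -0.828 -1.3
endloop
endfacet
facet normal -0.586 0.027 0.810
outer loop
vertex 2.52 -0.736 -1.833
vertex 3.252 -0.828 -1.3
vertex 3.05 0.894 -1.503
endloop
endfacet
facet normal 0.188 -0.892 -0.412
outer loop
vertex 3.252 -0.828 -1.3
vertex 3.33 -0.434 -2.117
vertex 4.062 -0.526 -1.584
endloop
endfacet
facet normal 0.279 0.145 0.949
outer loop
vertex 3.252 -0.828 -1.3
vertex 4.062 -0.526 -1.584
vertex 3.05 0.894 -1.503
endloop
endfacet

endsolid


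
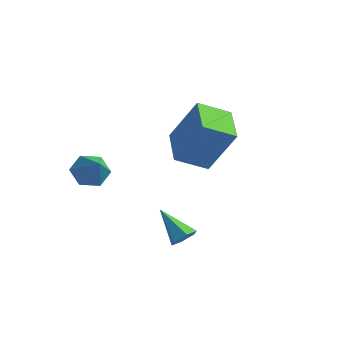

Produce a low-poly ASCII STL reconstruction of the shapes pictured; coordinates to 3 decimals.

solid 
facet normal -0.679 0.362 -0.639
outer loop
vertex -2.511 -2.152 1.481
vertex -3.029 -2.12 2.05
vertex -2.574 -1.515 1.909
endloop
endfacet
facet normal 0.947 0.238 -0.215
outer loop
vertex -2.511 -2.152 1.481
vertex -2.574 -1.515 1.909
vertex -2.051 -2.64 2.97
endloop
endfacet
facet normal -0.679 0.361 -0.639
outer loop
vertex -2.574 -1.515 1.909
vertex -3.029 -2.12 2.05
vertex -3.092 -1.483 2.477
endloop
endfacet
facet normal 0.551 0.694 0.464
outer loop
vertex -2.574 -1.515 1.909
vertex -3.092 -1.483 2.477
vertex -2.051 -2.64 2.97
endloop
endfacet
facet normal -0.679 0.361 -0.639
outer loop
vertex -3.092 -1.483 2.477
vertex -3.029 -2.12 2.05
vertex -3.547 -2.088 2.619
endloop
endfacet
facet normal -0.110 0.305 0.946
outer loop
vertex -3.092 -1.483 2.477
vertex -3.547 -2.088 2.619
vertex -2.051 -2.64 2.97
endloop
endfacet
facet normal -0.679 0.362 -0.639
outer loop
vertex -3.547 -2.088 2.619
vertex -3.029 -2.12 2.05
vertex -3.484 -2.725 2.191
endloop
endfacet
facet normal -0.376 -0.542 0.751
outer loop
vertex -3.547 -2.088 2.619
vertex -3.484 -2.725 2.191
vertex -2.051 -2.64 2.97
endloop
endfacet
facet normal -0.679 0.362 -0.639
outer loop
vertex -3.484 -2.725 2.191
vertex -3.029 -2.12 2.05
vertex -2.966 -2.757 1.622
endloop
endfacet
facet normal 0.019 -0.997 0.074
outer loop
vertex -3.484 -2.725 2.191
vertex -2.966 -2.757 1.622
vertex -2.051 -2.64 2.97
endloop
endfacet
facet normal -0.679 0.362 -0.639
outer loop
vertex -2.966 -2.757 1.622
vertex -3.029 -2.12 2.05
vertex -2.511 -2.152 1.481
endloop
endfacet
facet normal 0.681 -0.607 -0.409
outer loop
vertex -2.966 -2.757 1.622
vertex -2.511 -2.152 1.481
vertex -2.051 -2.64 2.97
endloop
endfacet
facet normal -0.534 -0.721 0.442
outer loop
vertex -0.5 1.088 3.905
vertex -1.735 2.247 4.305
vertex -1.493 0.675 2.032
endloop
endfacet
facet normal 0.710 -0.666 -0.229
outer loop
vertex -0.725 1.713 1.395
vertex -0.5 1.088 3.905
vertex -1.493 0.675 2.032
endloop
endfacet
facet normal -0.533 -0.721 0.442
outer loop
vertex -1.493 0.675 2.032
vertex -1.735 2.247 4.305
vertex -2.728 1.833 2.432
endloop
endfacet
facet normal -0.460 -0.191 -0.867
outer loop
vertex -2.728 1.833 2.432
vertex -0.725 1.713 1.395
vertex -1.493 0.675 2.032
endloop
endfacet
facet normal 0.460 0.191 0.867
outer loop
vertex -0.5 1.088 3.905
vertex -0.967 3.285 3.668
vertex -1.735 2.247 4.305
endloop
endfacet
facet normal 0.710 -0.666 -0.229
outer loop
vertex 0.268 2.127 3.268
vertex -0.5 1.088 3.905
vertex -0.725 1.713 1.395
endloop
endfacet
facet normal 0.460 0.191 0.867
outer loop
vertex 0.268 2.127 3.268
vertex -0.967 3.285 3.668
vertex -0.5 1.088 3.905
endloop
endfacet
facet normal -0.710 0.666 0.229
outer loop
vertex -1.735 2.247 4.305
vertex -0.967 3.285 3.668
vertex -2.728 1.833 2.432
endloop
endfacet
facet normal -0.460 -0.191 -0.867
outer loop
vertex -1.96 2.872 1.795
vertex -0.725 1.713 1.395
vertex -2.728 1.833 2.432
endloop
endfacet
facet normal -0.710 0.666 0.230
outer loop
vertex -2.728 1.833 2.432
vertex -0.967 3.285 3.668
vertex -1.96 2.872 1.795
endloop
endfacet
facet normal 0.533 0.721 -0.442
outer loop
vertex -1.96 2.872 1.795
vertex 0.268 2.127 3.268
vertex -0.725 1.713 1.395
endloop
endfacet
facet normal 0.533 0.721 -0.442
outer loop
vertex -0.967 3.285 3.668
vertex 0.268 2.127 3.268
vertex -1.96 2.872 1.795
endloop
endfacet
facet normal 0.774 -0.043 -0.632
outer loop
vertex 1.472 -2.056 0.451
vertex 1.162 -1.832 0.056
vertex 1.454 -1.509 0.392
endloop
endfacet
facet normal 0.375 0.112 0.920
outer loop
vertex 1.472 -2.056 0.451
vertex 1.454 -1.509 0.392
vertex -0.022 -1.768 1.024
endloop
endfacet
facet normal 0.774 -0.041 -0.632
outer loop
vertex 1.454 -1.509 0.392
vertex 1.162 -1.832 0.056
vertex 1.143 -1.286 -0.003
endloop
endfacet
facet normal 0.044 0.884 0.465
outer loop
vertex 1.454 -1.509 0.392
vertex 1.143 -1.286 -0.003
vertex -0.022 -1.768 1.024
endloop
endfacet
facet normal 0.774 -0.041 -0.632
outer loop
vertex 1.143 -1.286 -0.003
vertex 1.162 -1.832 0.056
vertex 0.851 -1.609 -0.339
endloop
endfacet
facet normal -0.560 0.784 -0.267
outer loop
vertex 1.143 -1.286 -0.003
vertex 0.851 -1.609 -0.339
vertex -0.022 -1.768 1.024
endloop
endfacet
facet normal 0.774 -0.041 -0.632
outer loop
vertex 0.851 -1.609 -0.339
vertex 1.162 -1.832 0.056
vertex 0.87 -2.155 -0.28
endloop
endfacet
facet normal -0.834 -0.088 -0.545
outer loop
vertex 0.851 -1.609 -0.339
vertex 0.87 -2.155 -0.28
vertex -0.022 -1.768 1.024
endloop
endfacet
facet normal 0.774 -0.043 -0.632
outer loop
vertex 0.87 -2.155 -0.28
vertex 1.162 -1.832 0.056
vertex 1.18 -2.379 0.115
endloop
endfacet
facet normal -0.505 -0.858 -0.091
outer loop
vertex 0.87 -2.155 -0.28
vertex 1.18 -2.379 0.115
vertex -0.022 -1.768 1.024
endloop
endfacet
facet normal 0.774 -0.043 -0.632
outer loop
vertex 1.18 -2.379 0.115
vertex 1.162 -1.832 0.056
vertex 1.472 -2.056 0.451
endloop
endfacet
facet normal 0.100 -0.759 0.643
outer loop
vertex 1.18 -2.379 0.115
vertex 1.472 -2.056 0.451
vertex -0.022 -1.768 1.024
endloop
endfacet

endsolid


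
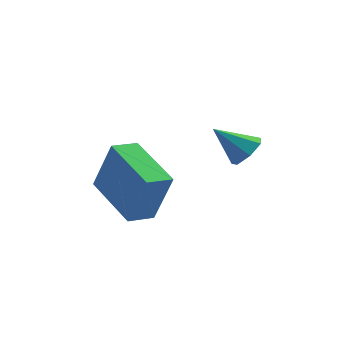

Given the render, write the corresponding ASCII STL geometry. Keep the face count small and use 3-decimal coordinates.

solid 
facet normal 0.749 0.008 -0.663
outer loop
vertex 2.955 3.254 0.341
vertex 2.575 2.875 -0.093
vertex 2.613 3.562 -0.042
endloop
endfacet
facet normal 0.003 0.780 0.625
outer loop
vertex 2.955 3.254 0.341
vertex 2.613 3.562 -0.042
vertex 1.525 2.865 0.833
endloop
endfacet
facet normal 0.750 0.008 -0.661
outer loop
vertex 2.613 3.562 -0.042
vertex 2.575 2.875 -0.093
vertex 2.243 3.353 -0.464
endloop
endfacet
facet normal -0.520 0.853 0.033
outer loop
vertex 2.613 3.562 -0.042
vertex 2.243 3.353 -0.464
vertex 1.525 2.865 0.833
endloop
endfacet
facet normal 0.750 0.007 -0.662
outer loop
vertex 2.243 3.353 -0.464
vertex 2.575 2.875 -0.093
vertex 2.123 2.784 -0.606
endloop
endfacet
facet normal -0.881 0.281 -0.382
outer loop
vertex 2.243 3.353 -0.464
vertex 2.123 2.784 -0.606
vertex 1.525 2.865 0.833
endloop
endfacet
facet normal 0.750 0.007 -0.662
outer loop
vertex 2.123 2.784 -0.606
vertex 2.575 2.875 -0.093
vertex 2.343 2.284 -0.362
endloop
endfacet
facet normal -0.807 -0.505 -0.307
outer loop
vertex 2.123 2.784 -0.606
vertex 2.343 2.284 -0.362
vertex 1.525 2.865 0.833
endloop
endfacet
facet normal 0.749 0.007 -0.662
outer loop
vertex 2.343 2.284 -0.362
vertex 2.575 2.875 -0.093
vertex 2.738 2.228 0.084
endloop
endfacet
facet normal -0.356 -0.913 0.200
outer loop
vertex 2.343 2.284 -0.362
vertex 2.738 2.228 0.084
vertex 1.525 2.865 0.833
endloop
endfacet
facet normal 0.750 0.008 -0.661
outer loop
vertex 2.738 2.228 0.084
vertex 2.575 2.875 -0.093
vertex 3.01 2.66 0.398
endloop
endfacet
facet normal 0.135 -0.637 0.759
outer loop
vertex 2.738 2.228 0.084
vertex 3.01 2.66 0.398
vertex 1.525 2.865 0.833
endloop
endfacet
facet normal 0.750 0.006 -0.662
outer loop
vertex 3.01 2.66 0.398
vertex 2.575 2.875 -0.093
vertex 2.955 3.254 0.341
endloop
endfacet
facet normal 0.294 0.118 0.948
outer loop
vertex 3.01 2.66 0.398
vertex 2.955 3.254 0.341
vertex 1.525 2.865 0.833
endloop
endfacet
facet normal -0.615 0.732 0.293
outer loop
vertex -1.129 0.101 1.324
vertex -0.459 0.727 1.168
vertex -1.727 0.303 -0.437
endloop
endfacet
facet normal -0.721 -0.673 0.168
outer loop
vertex -0.441 -1.227 -1.048
vertex -1.129 0.101 1.324
vertex -1.727 0.303 -0.437
endloop
endfacet
facet normal -0.615 0.732 0.293
outer loop
vertex -1.727 0.303 -0.437
vertex -0.459 0.727 1.168
vertex -1.056 0.929 -0.592
endloop
endfacet
facet normal -0.319 0.108 -0.942
outer loop
vertex -1.056 0.929 -0.592
vertex -0.441 -1.227 -1.048
vertex -1.727 0.303 -0.437
endloop
endfacet
facet normal 0.320 -0.107 0.941
outer loop
vertex -1.129 0.101 1.324
vertex 0.827 -0.803 0.557
vertex -0.459 0.727 1.168
endloop
endfacet
facet normal -0.721 -0.672 0.167
outer loop
vertex 0.156 -1.429 0.712
vertex -1.129 0.101 1.324
vertex -0.441 -1.227 -1.048
endloop
endfacet
facet normal 0.319 -0.109 0.942
outer loop
vertex 0.156 -1.429 0.712
vertex 0.827 -0.803 0.557
vertex -1.129 0.101 1.324
endloop
endfacet
facet normal 0.721 0.673 -0.167
outer loop
vertex -0.459 0.727 1.168
vertex 0.827 -0.803 0.557
vertex -1.056 0.929 -0.592
endloop
endfacet
facet normal -0.320 0.108 -0.941
outer loop
vertex 0.229 -0.601 -1.204
vertex -0.441 -1.227 -1.048
vertex -1.056 0.929 -0.592
endloop
endfacet
facet normal 0.721 0.672 -0.168
outer loop
vertex -1.056 0.929 -0.592
vertex 0.827 -0.803 0.557
vertex 0.229 -0.601 -1.204
endloop
endfacet
facet normal 0.616 -0.732 -0.293
outer loop
vertex 0.229 -0.601 -1.204
vertex 0.156 -1.429 0.712
vertex -0.441 -1.227 -1.048
endloop
endfacet
facet normal 0.615 -0.732 -0.293
outer loop
vertex 0.827 -0.803 0.557
vertex 0.156 -1.429 0.712
vertex 0.229 -0.601 -1.204
endloop
endfacet

endsolid


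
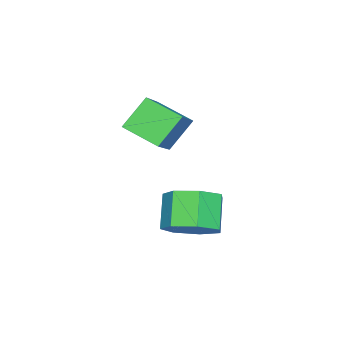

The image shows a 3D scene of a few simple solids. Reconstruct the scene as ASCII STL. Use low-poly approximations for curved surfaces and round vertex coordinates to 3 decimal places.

solid 
facet normal 0.626 0.310 -0.716
outer loop
vertex 0.698 -1.61 -0.489
vertex -0.12 -1.292 -1.066
vertex 0.427 -0.75 -0.353
endloop
endfacet
facet normal 0.721 0.119 0.682
outer loop
vertex 0.698 -1.61 -0.489
vertex 0.427 -0.75 -0.353
vertex -0.222 -2.065 0.563
endloop
endfacet
facet normal 0.722 0.119 0.682
outer loop
vertex -0.222 -2.065 0.563
vertex 0.427 -0.75 -0.353
vertex -0.492 -1.205 0.699
endloop
endfacet
facet normal -0.625 -0.310 0.716
outer loop
vertex -0.222 -2.065 0.563
vertex -0.492 -1.205 0.699
vertex -1.04 -1.748 -0.014
endloop
endfacet
facet normal 0.626 0.310 -0.716
outer loop
vertex 0.427 -0.75 -0.353
vertex -0.12 -1.292 -1.066
vertex -0.255 -0.299 -0.754
endloop
endfacet
facet normal 0.218 0.812 0.542
outer loop
vertex 0.427 -0.75 -0.353
vertex -0.255 -0.299 -0.754
vertex -0.492 -1.205 0.699
endloop
endfacet
facet normal 0.218 0.812 0.542
outer loop
vertex -0.492 -1.205 0.699
vertex -0.255 -0.299 -0.754
vertex -1.175 -0.754 0.298
endloop
endfacet
facet normal -0.625 -0.310 0.716
outer loop
vertex -0.492 -1.205 0.699
vertex -1.175 -0.754 0.298
vertex -1.04 -1.748 -0.014
endloop
endfacet
facet normal 0.625 0.310 -0.716
outer loop
vertex -0.255 -0.299 -0.754
vertex -0.12 -1.292 -1.066
vertex -0.836 -0.596 -1.39
endloop
endfacet
facet normal -0.449 0.893 -0.007
outer loop
vertex -0.255 -0.299 -0.754
vertex -0.836 -0.596 -1.39
vertex -1.175 -0.754 0.298
endloop
endfacet
facet normal -0.449 0.893 -0.007
outer loop
vertex -1.175 -0.754 0.298
vertex -0.836 -0.596 -1.39
vertex -1.756 -1.051 -0.338
endloop
endfacet
facet normal -0.626 -0.310 0.716
outer loop
vertex -1.175 -0.754 0.298
vertex -1.756 -1.051 -0.338
vertex -1.04 -1.748 -0.014
endloop
endfacet
facet normal 0.625 0.310 -0.716
outer loop
vertex -0.836 -0.596 -1.39
vertex -0.12 -1.292 -1.066
vertex -0.878 -1.417 -1.782
endloop
endfacet
facet normal -0.778 0.302 -0.550
outer loop
vertex -0.836 -0.596 -1.39
vertex -0.878 -1.417 -1.782
vertex -1.756 -1.051 -0.338
endloop
endfacet
facet normal -0.779 0.302 -0.550
outer loop
vertex -1.756 -1.051 -0.338
vertex -0.878 -1.417 -1.782
vertex -1.798 -1.873 -0.73
endloop
endfacet
facet normal -0.625 -0.310 0.716
outer loop
vertex -1.756 -1.051 -0.338
vertex -1.798 -1.873 -0.73
vertex -1.04 -1.748 -0.014
endloop
endfacet
facet normal 0.625 0.310 -0.716
outer loop
vertex -0.878 -1.417 -1.782
vertex -0.12 -1.292 -1.066
vertex -0.349 -2.145 -1.635
endloop
endfacet
facet normal -0.521 -0.516 -0.680
outer loop
vertex -0.878 -1.417 -1.782
vertex -0.349 -2.145 -1.635
vertex -1.798 -1.873 -0.73
endloop
endfacet
facet normal -0.521 -0.517 -0.679
outer loop
vertex -1.798 -1.873 -0.73
vertex -0.349 -2.145 -1.635
vertex -1.269 -2.6 -0.583
endloop
endfacet
facet normal -0.625 -0.310 0.716
outer loop
vertex -1.798 -1.873 -0.73
vertex -1.269 -2.6 -0.583
vertex -1.04 -1.748 -0.014
endloop
endfacet
facet normal 0.625 0.310 -0.716
outer loop
vertex -0.349 -2.145 -1.635
vertex -0.12 -1.292 -1.066
vertex 0.352 -2.23 -1.06
endloop
endfacet
facet normal 0.129 -0.946 -0.297
outer loop
vertex -0.349 -2.145 -1.635
vertex 0.352 -2.23 -1.06
vertex -1.269 -2.6 -0.583
endloop
endfacet
facet normal 0.128 -0.946 -0.298
outer loop
vertex -1.269 -2.6 -0.583
vertex 0.352 -2.23 -1.06
vertex -0.568 -2.686 -0.007
endloop
endfacet
facet normal -0.626 -0.310 0.716
outer loop
vertex -1.269 -2.6 -0.583
vertex -0.568 -2.686 -0.007
vertex -1.04 -1.748 -0.014
endloop
endfacet
facet normal 0.626 0.310 -0.716
outer loop
vertex 0.352 -2.23 -1.06
vertex -0.12 -1.292 -1.066
vertex 0.698 -1.61 -0.489
endloop
endfacet
facet normal 0.681 -0.664 0.308
outer loop
vertex 0.352 -2.23 -1.06
vertex 0.698 -1.61 -0.489
vertex -0.568 -2.686 -0.007
endloop
endfacet
facet normal 0.681 -0.663 0.309
outer loop
vertex -0.568 -2.686 -0.007
vertex 0.698 -1.61 -0.489
vertex -0.222 -2.065 0.563
endloop
endfacet
facet normal -0.625 -0.309 0.717
outer loop
vertex -0.568 -2.686 -0.007
vertex -0.222 -2.065 0.563
vertex -1.04 -1.748 -0.014
endloop
endfacet
facet normal -0.630 0.262 0.731
outer loop
vertex -3.038 -4.385 2.728
vertex -1.516 -3.908 3.868
vertex -3.076 -2.984 2.194
endloop
endfacet
facet normal -0.776 -0.243 -0.582
outer loop
vertex -2.144 -3.372 1.112
vertex -3.038 -4.385 2.728
vertex -3.076 -2.984 2.194
endloop
endfacet
facet normal -0.630 0.261 0.731
outer loop
vertex -3.076 -2.984 2.194
vertex -1.516 -3.908 3.868
vertex -1.555 -2.507 3.334
endloop
endfacet
facet normal -0.025 0.934 -0.357
outer loop
vertex -1.555 -2.507 3.334
vertex -2.144 -3.372 1.112
vertex -3.076 -2.984 2.194
endloop
endfacet
facet normal 0.025 -0.934 0.357
outer loop
vertex -3.038 -4.385 2.728
vertex -0.584 -4.296 2.786
vertex -1.516 -3.908 3.868
endloop
endfacet
facet normal -0.776 -0.243 -0.582
outer loop
vertex -2.105 -4.773 1.646
vertex -3.038 -4.385 2.728
vertex -2.144 -3.372 1.112
endloop
endfacet
facet normal 0.025 -0.934 0.357
outer loop
vertex -2.105 -4.773 1.646
vertex -0.584 -4.296 2.786
vertex -3.038 -4.385 2.728
endloop
endfacet
facet normal 0.776 0.243 0.581
outer loop
vertex -1.516 -3.908 3.868
vertex -0.584 -4.296 2.786
vertex -1.555 -2.507 3.334
endloop
endfacet
facet normal -0.025 0.934 -0.357
outer loop
vertex -0.622 -2.895 2.252
vertex -2.144 -3.372 1.112
vertex -1.555 -2.507 3.334
endloop
endfacet
facet normal 0.776 0.243 0.582
outer loop
vertex -1.555 -2.507 3.334
vertex -0.584 -4.296 2.786
vertex -0.622 -2.895 2.252
endloop
endfacet
facet normal 0.630 -0.261 -0.732
outer loop
vertex -0.622 -2.895 2.252
vertex -2.105 -4.773 1.646
vertex -2.144 -3.372 1.112
endloop
endfacet
facet normal 0.630 -0.262 -0.731
outer loop
vertex -0.584 -4.296 2.786
vertex -2.105 -4.773 1.646
vertex -0.622 -2.895 2.252
endloop
endfacet

endsolid


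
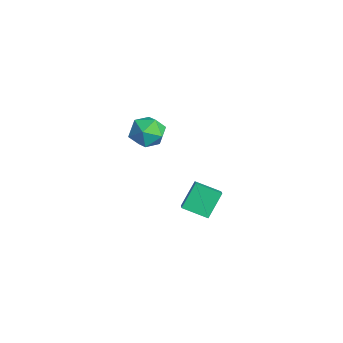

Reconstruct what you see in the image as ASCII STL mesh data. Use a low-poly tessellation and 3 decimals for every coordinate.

solid 
facet normal -0.791 0.252 -0.558
outer loop
vertex -3.955 1.165 -2.769
vertex -3.186 2.338 -3.329
vertex -3.376 0.184 -4.031
endloop
endfacet
facet normal -0.509 -0.777 0.370
outer loop
vertex -2.554 -0.078 -3.451
vertex -3.955 1.165 -2.769
vertex -3.376 0.184 -4.031
endloop
endfacet
facet normal -0.791 0.252 -0.558
outer loop
vertex -3.376 0.184 -4.031
vertex -3.186 2.338 -3.329
vertex -2.608 1.357 -4.591
endloop
endfacet
facet normal 0.340 -0.577 -0.743
outer loop
vertex -2.608 1.357 -4.591
vertex -2.554 -0.078 -3.451
vertex -3.376 0.184 -4.031
endloop
endfacet
facet normal -0.340 0.577 0.742
outer loop
vertex -3.955 1.165 -2.769
vertex -2.364 2.076 -2.749
vertex -3.186 2.338 -3.329
endloop
endfacet
facet normal -0.509 -0.777 0.371
outer loop
vertex -3.132 0.903 -2.189
vertex -3.955 1.165 -2.769
vertex -2.554 -0.078 -3.451
endloop
endfacet
facet normal -0.340 0.577 0.743
outer loop
vertex -3.132 0.903 -2.189
vertex -2.364 2.076 -2.749
vertex -3.955 1.165 -2.769
endloop
endfacet
facet normal 0.509 0.777 -0.371
outer loop
vertex -3.186 2.338 -3.329
vertex -2.364 2.076 -2.749
vertex -2.608 1.357 -4.591
endloop
endfacet
facet normal 0.340 -0.577 -0.743
outer loop
vertex -1.785 1.095 -4.011
vertex -2.554 -0.078 -3.451
vertex -2.608 1.357 -4.591
endloop
endfacet
facet normal 0.509 0.777 -0.371
outer loop
vertex -2.608 1.357 -4.591
vertex -2.364 2.076 -2.749
vertex -1.785 1.095 -4.011
endloop
endfacet
facet normal 0.791 -0.252 0.558
outer loop
vertex -1.785 1.095 -4.011
vertex -3.132 0.903 -2.189
vertex -2.554 -0.078 -3.451
endloop
endfacet
facet normal 0.791 -0.251 0.558
outer loop
vertex -2.364 2.076 -2.749
vertex -3.132 0.903 -2.189
vertex -1.785 1.095 -4.011
endloop
endfacet
facet normal 0.392 0.785 0.480
outer loop
vertex -2.72 -0.863 3.076
vertex -2.546 -1.471 3.929
vertex -1.8 -1.385 3.178
endloop
endfacet
facet normal 0.500 0.837 -0.224
outer loop
vertex -2.72 -0.863 3.076
vertex -1.8 -1.385 3.178
vertex -2.287 -1.347 2.235
endloop
endfacet
facet normal -0.137 0.826 -0.546
outer loop
vertex -2.72 -0.863 3.076
vertex -2.287 -1.347 2.235
vertex -3.334 -1.41 2.403
endloop
endfacet
facet normal -0.639 0.768 -0.042
outer loop
vertex -2.72 -0.863 3.076
vertex -3.334 -1.41 2.403
vertex -3.494 -1.486 3.45
endloop
endfacet
facet normal -0.311 0.743 0.593
outer loop
vertex -2.72 -0.863 3.076
vertex -3.494 -1.486 3.45
vertex -2.546 -1.471 3.929
endloop
endfacet
facet normal 0.862 0.259 -0.435
outer loop
vertex -2.287 -1.347 2.235
vertex -1.8 -1.385 3.178
vertex -1.846 -2.254 2.57
endloop
endfacet
facet normal 0.688 0.177 0.704
outer loop
vertex -1.8 -1.385 3.178
vertex -2.546 -1.471 3.929
vertex -2.006 -2.33 3.617
endloop
endfacet
facet normal -0.450 0.109 0.887
outer loop
vertex -2.546 -1.471 3.929
vertex -3.494 -1.486 3.45
vertex -3.053 -2.393 3.785
endloop
endfacet
facet normal -0.979 0.149 -0.139
outer loop
vertex -3.494 -1.486 3.45
vertex -3.334 -1.41 2.403
vertex -3.54 -2.355 2.842
endloop
endfacet
facet normal -0.168 0.242 -0.956
outer loop
vertex -3.334 -1.41 2.403
vertex -2.287 -1.347 2.235
vertex -2.794 -2.269 2.091
endloop
endfacet
facet normal 0.639 -0.768 0.042
outer loop
vertex -2.62 -2.877 2.944
vertex -1.846 -2.254 2.57
vertex -2.006 -2.33 3.617
endloop
endfacet
facet normal 0.137 -0.826 0.546
outer loop
vertex -2.62 -2.877 2.944
vertex -2.006 -2.33 3.617
vertex -3.053 -2.393 3.785
endloop
endfacet
facet normal -0.500 -0.837 0.224
outer loop
vertex -2.62 -2.877 2.944
vertex -3.053 -2.393 3.785
vertex -3.54 -2.355 2.842
endloop
endfacet
facet normal -0.392 -0.785 -0.480
outer loop
vertex -2.62 -2.877 2.944
vertex -3.54 -2.355 2.842
vertex -2.794 -2.269 2.091
endloop
endfacet
facet normal 0.311 -0.743 -0.593
outer loop
vertex -2.62 -2.877 2.944
vertex -2.794 -2.269 2.091
vertex -1.846 -2.254 2.57
endloop
endfacet
facet normal 0.979 -0.149 0.139
outer loop
vertex -2.006 -2.33 3.617
vertex -1.846 -2.254 2.57
vertex -1.8 -1.385 3.178
endloop
endfacet
facet normal 0.168 -0.242 0.956
outer loop
vertex -3.053 -2.393 3.785
vertex -2.006 -2.33 3.617
vertex -2.546 -1.471 3.929
endloop
endfacet
facet normal -0.862 -0.259 0.435
outer loop
vertex -3.54 -2.355 2.842
vertex -3.053 -2.393 3.785
vertex -3.494 -1.486 3.45
endloop
endfacet
facet normal -0.688 -0.177 -0.704
outer loop
vertex -2.794 -2.269 2.091
vertex -3.54 -2.355 2.842
vertex -3.334 -1.41 2.403
endloop
endfacet
facet normal 0.450 -0.109 -0.887
outer loop
vertex -1.846 -2.254 2.57
vertex -2.794 -2.269 2.091
vertex -2.287 -1.347 2.235
endloop
endfacet

endsolid


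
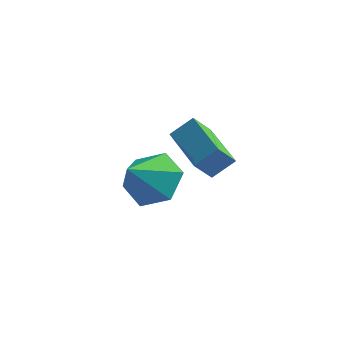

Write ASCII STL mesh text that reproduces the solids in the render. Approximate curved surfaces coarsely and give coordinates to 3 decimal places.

solid 
facet normal 0.190 0.721 -0.667
outer loop
vertex -1.998 3.229 -4.754
vertex -2.841 3.736 -4.446
vertex -1.935 3.918 -3.991
endloop
endfacet
facet normal 0.736 -0.531 0.419
outer loop
vertex -1.998 3.229 -4.754
vertex -1.935 3.918 -3.991
vertex -3.119 2.684 -3.474
endloop
endfacet
facet normal 0.190 0.721 -0.667
outer loop
vertex -1.935 3.918 -3.991
vertex -2.841 3.736 -4.446
vertex -2.777 4.425 -3.683
endloop
endfacet
facet normal 0.364 0.040 0.930
outer loop
vertex -1.935 3.918 -3.991
vertex -2.777 4.425 -3.683
vertex -3.119 2.684 -3.474
endloop
endfacet
facet normal 0.191 0.721 -0.667
outer loop
vertex -2.777 4.425 -3.683
vertex -2.841 3.736 -4.446
vertex -3.683 4.243 -4.139
endloop
endfacet
facet normal -0.472 0.196 0.860
outer loop
vertex -2.777 4.425 -3.683
vertex -3.683 4.243 -4.139
vertex -3.119 2.684 -3.474
endloop
endfacet
facet normal 0.191 0.721 -0.666
outer loop
vertex -3.683 4.243 -4.139
vertex -2.841 3.736 -4.446
vertex -3.746 3.555 -4.902
endloop
endfacet
facet normal -0.935 -0.221 0.276
outer loop
vertex -3.683 4.243 -4.139
vertex -3.746 3.555 -4.902
vertex -3.119 2.684 -3.474
endloop
endfacet
facet normal 0.191 0.721 -0.666
outer loop
vertex -3.746 3.555 -4.902
vertex -2.841 3.736 -4.446
vertex -2.904 3.047 -5.21
endloop
endfacet
facet normal -0.564 -0.792 -0.235
outer loop
vertex -3.746 3.555 -4.902
vertex -2.904 3.047 -5.21
vertex -3.119 2.684 -3.474
endloop
endfacet
facet normal 0.190 0.721 -0.666
outer loop
vertex -2.904 3.047 -5.21
vertex -2.841 3.736 -4.446
vertex -1.998 3.229 -4.754
endloop
endfacet
facet normal 0.273 -0.948 -0.164
outer loop
vertex -2.904 3.047 -5.21
vertex -1.998 3.229 -4.754
vertex -3.119 2.684 -3.474
endloop
endfacet
facet normal -0.575 -0.519 -0.633
outer loop
vertex -0.061 0.803 -1.342
vertex -1.337 1.875 -1.062
vertex 0.223 1.319 -2.023
endloop
endfacet
facet normal 0.755 -0.634 -0.166
outer loop
vertex 0.717 1.765 -1.478
vertex -0.061 0.803 -1.342
vertex 0.223 1.319 -2.023
endloop
endfacet
facet normal -0.575 -0.518 -0.633
outer loop
vertex 0.223 1.319 -2.023
vertex -1.337 1.875 -1.062
vertex -1.053 2.391 -1.742
endloop
endfacet
facet normal 0.316 0.574 -0.756
outer loop
vertex -1.053 2.391 -1.742
vertex 0.717 1.765 -1.478
vertex 0.223 1.319 -2.023
endloop
endfacet
facet normal -0.316 -0.574 0.756
outer loop
vertex -0.061 0.803 -1.342
vertex -0.843 2.321 -0.517
vertex -1.337 1.875 -1.062
endloop
endfacet
facet normal 0.755 -0.634 -0.166
outer loop
vertex 0.433 1.249 -0.798
vertex -0.061 0.803 -1.342
vertex 0.717 1.765 -1.478
endloop
endfacet
facet normal -0.315 -0.573 0.756
outer loop
vertex 0.433 1.249 -0.798
vertex -0.843 2.321 -0.517
vertex -0.061 0.803 -1.342
endloop
endfacet
facet normal -0.755 0.634 0.166
outer loop
vertex -1.337 1.875 -1.062
vertex -0.843 2.321 -0.517
vertex -1.053 2.391 -1.742
endloop
endfacet
facet normal 0.315 0.573 -0.756
outer loop
vertex -0.559 2.837 -1.198
vertex 0.717 1.765 -1.478
vertex -1.053 2.391 -1.742
endloop
endfacet
facet normal -0.755 0.634 0.166
outer loop
vertex -1.053 2.391 -1.742
vertex -0.843 2.321 -0.517
vertex -0.559 2.837 -1.198
endloop
endfacet
facet normal 0.575 0.518 0.633
outer loop
vertex -0.559 2.837 -1.198
vertex 0.433 1.249 -0.798
vertex 0.717 1.765 -1.478
endloop
endfacet
facet normal 0.575 0.519 0.633
outer loop
vertex -0.843 2.321 -0.517
vertex 0.433 1.249 -0.798
vertex -0.559 2.837 -1.198
endloop
endfacet

endsolid


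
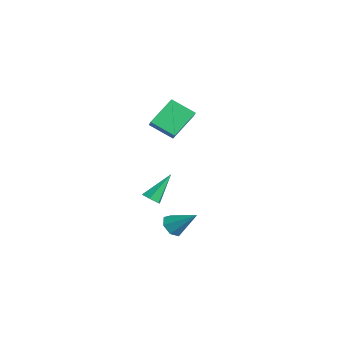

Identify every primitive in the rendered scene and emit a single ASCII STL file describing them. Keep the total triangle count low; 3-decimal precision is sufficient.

solid 
facet normal -0.552 -0.536 -0.639
outer loop
vertex 1.72 2.166 -4.821
vertex 1.162 2.028 -4.223
vertex 1.19 2.651 -4.77
endloop
endfacet
facet normal 0.564 0.667 -0.486
outer loop
vertex 1.72 2.166 -4.821
vertex 1.19 2.651 -4.77
vertex 2.238 3.072 -2.977
endloop
endfacet
facet normal -0.552 -0.536 -0.639
outer loop
vertex 1.19 2.651 -4.77
vertex 1.162 2.028 -4.223
vertex 0.639 2.667 -4.307
endloop
endfacet
facet normal -0.111 0.980 -0.165
outer loop
vertex 1.19 2.651 -4.77
vertex 0.639 2.667 -4.307
vertex 2.238 3.072 -2.977
endloop
endfacet
facet normal -0.552 -0.536 -0.639
outer loop
vertex 0.639 2.667 -4.307
vertex 1.162 2.028 -4.223
vertex 0.481 2.202 -3.781
endloop
endfacet
facet normal -0.553 0.700 0.452
outer loop
vertex 0.639 2.667 -4.307
vertex 0.481 2.202 -3.781
vertex 2.238 3.072 -2.977
endloop
endfacet
facet normal -0.552 -0.536 -0.639
outer loop
vertex 0.481 2.202 -3.781
vertex 1.162 2.028 -4.223
vertex 0.836 1.605 -3.587
endloop
endfacet
facet normal -0.431 0.037 0.902
outer loop
vertex 0.481 2.202 -3.781
vertex 0.836 1.605 -3.587
vertex 2.238 3.072 -2.977
endloop
endfacet
facet normal -0.552 -0.536 -0.639
outer loop
vertex 0.836 1.605 -3.587
vertex 1.162 2.028 -4.223
vertex 1.436 1.327 -3.872
endloop
endfacet
facet normal 0.165 -0.509 0.845
outer loop
vertex 0.836 1.605 -3.587
vertex 1.436 1.327 -3.872
vertex 2.238 3.072 -2.977
endloop
endfacet
facet normal -0.553 -0.536 -0.638
outer loop
vertex 1.436 1.327 -3.872
vertex 1.162 2.028 -4.223
vertex 1.829 1.576 -4.422
endloop
endfacet
facet normal 0.786 -0.527 0.323
outer loop
vertex 1.436 1.327 -3.872
vertex 1.829 1.576 -4.422
vertex 2.238 3.072 -2.977
endloop
endfacet
facet normal -0.553 -0.534 -0.639
outer loop
vertex 1.829 1.576 -4.422
vertex 1.162 2.028 -4.223
vertex 1.72 2.166 -4.821
endloop
endfacet
facet normal 0.963 -0.004 -0.269
outer loop
vertex 1.829 1.576 -4.422
vertex 1.72 2.166 -4.821
vertex 2.238 3.072 -2.977
endloop
endfacet
facet normal 0.166 -0.661 -0.731
outer loop
vertex -0.478 1.808 -3.17
vertex -1.101 1.596 -3.12
vertex -0.952 2.089 -3.532
endloop
endfacet
facet normal 0.610 0.766 -0.204
outer loop
vertex -0.478 1.808 -3.17
vertex -0.952 2.089 -3.532
vertex -1.459 3.024 -1.54
endloop
endfacet
facet normal 0.166 -0.661 -0.731
outer loop
vertex -0.952 2.089 -3.532
vertex -1.101 1.596 -3.12
vertex -1.575 1.877 -3.482
endloop
endfacet
facet normal -0.318 0.824 -0.468
outer loop
vertex -0.952 2.089 -3.532
vertex -1.575 1.877 -3.482
vertex -1.459 3.024 -1.54
endloop
endfacet
facet normal 0.166 -0.661 -0.731
outer loop
vertex -1.575 1.877 -3.482
vertex -1.101 1.596 -3.12
vertex -1.724 1.384 -3.07
endloop
endfacet
facet normal -0.970 0.229 -0.077
outer loop
vertex -1.575 1.877 -3.482
vertex -1.724 1.384 -3.07
vertex -1.459 3.024 -1.54
endloop
endfacet
facet normal 0.166 -0.660 -0.732
outer loop
vertex -1.724 1.384 -3.07
vertex -1.101 1.596 -3.12
vertex -1.249 1.102 -2.708
endloop
endfacet
facet normal -0.695 -0.427 0.579
outer loop
vertex -1.724 1.384 -3.07
vertex -1.249 1.102 -2.708
vertex -1.459 3.024 -1.54
endloop
endfacet
facet normal 0.166 -0.660 -0.732
outer loop
vertex -1.249 1.102 -2.708
vertex -1.101 1.596 -3.12
vertex -0.626 1.314 -2.758
endloop
endfacet
facet normal 0.233 -0.486 0.842
outer loop
vertex -1.249 1.102 -2.708
vertex -0.626 1.314 -2.758
vertex -1.459 3.024 -1.54
endloop
endfacet
facet normal 0.166 -0.660 -0.732
outer loop
vertex -0.626 1.314 -2.758
vertex -1.101 1.596 -3.12
vertex -0.478 1.808 -3.17
endloop
endfacet
facet normal 0.886 0.110 0.451
outer loop
vertex -0.626 1.314 -2.758
vertex -0.478 1.808 -3.17
vertex -1.459 3.024 -1.54
endloop
endfacet
facet normal -0.597 -0.631 0.495
outer loop
vertex -1.242 2.974 4.823
vertex -1.96 3.162 4.198
vertex -0.593 1.405 3.605
endloop
endfacet
facet normal 0.740 -0.193 0.644
outer loop
vertex 0.42 2.478 2.762
vertex -1.242 2.974 4.823
vertex -0.593 1.405 3.605
endloop
endfacet
facet normal -0.596 -0.631 0.497
outer loop
vertex -0.593 1.405 3.605
vertex -1.96 3.162 4.198
vertex -1.312 1.592 2.98
endloop
endfacet
facet normal 0.311 -0.751 -0.582
outer loop
vertex -1.312 1.592 2.98
vertex 0.42 2.478 2.762
vertex -0.593 1.405 3.605
endloop
endfacet
facet normal -0.311 0.751 0.583
outer loop
vertex -1.242 2.974 4.823
vertex -0.947 4.235 3.355
vertex -1.96 3.162 4.198
endloop
endfacet
facet normal 0.740 -0.194 0.644
outer loop
vertex -0.228 4.048 3.98
vertex -1.242 2.974 4.823
vertex 0.42 2.478 2.762
endloop
endfacet
facet normal -0.311 0.751 0.583
outer loop
vertex -0.228 4.048 3.98
vertex -0.947 4.235 3.355
vertex -1.242 2.974 4.823
endloop
endfacet
facet normal -0.741 0.194 -0.644
outer loop
vertex -1.96 3.162 4.198
vertex -0.947 4.235 3.355
vertex -1.312 1.592 2.98
endloop
endfacet
facet normal 0.311 -0.751 -0.583
outer loop
vertex -0.298 2.666 2.137
vertex 0.42 2.478 2.762
vertex -1.312 1.592 2.98
endloop
endfacet
facet normal -0.740 0.194 -0.644
outer loop
vertex -1.312 1.592 2.98
vertex -0.947 4.235 3.355
vertex -0.298 2.666 2.137
endloop
endfacet
facet normal 0.597 0.631 -0.496
outer loop
vertex -0.298 2.666 2.137
vertex -0.228 4.048 3.98
vertex 0.42 2.478 2.762
endloop
endfacet
facet normal 0.596 0.632 -0.496
outer loop
vertex -0.947 4.235 3.355
vertex -0.228 4.048 3.98
vertex -0.298 2.666 2.137
endloop
endfacet

endsolid


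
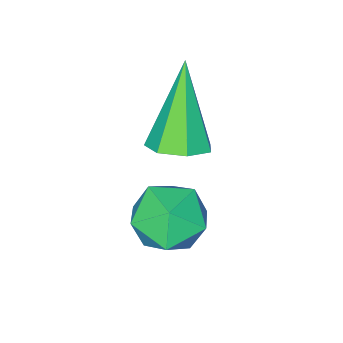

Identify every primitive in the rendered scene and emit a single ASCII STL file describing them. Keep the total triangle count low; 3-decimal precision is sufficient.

solid 
facet normal -0.230 0.630 0.742
outer loop
vertex 1.686 0.855 -0.11
vertex 1.439 0.333 0.257
vertex 2.097 0.508 0.312
endloop
endfacet
facet normal 0.338 0.861 0.379
outer loop
vertex 1.686 0.855 -0.11
vertex 2.097 0.508 0.312
vertex 2.32 0.693 -0.307
endloop
endfacet
facet normal 0.145 0.941 -0.306
outer loop
vertex 1.686 0.855 -0.11
vertex 2.32 0.693 -0.307
vertex 1.799 0.631 -0.746
endloop
endfacet
facet normal -0.542 0.758 -0.363
outer loop
vertex 1.686 0.855 -0.11
vertex 1.799 0.631 -0.746
vertex 1.255 0.409 -0.397
endloop
endfacet
facet normal -0.774 0.566 0.284
outer loop
vertex 1.686 0.855 -0.11
vertex 1.255 0.409 -0.397
vertex 1.439 0.333 0.257
endloop
endfacet
facet normal 0.840 0.356 0.409
outer loop
vertex 2.32 0.693 -0.307
vertex 2.097 0.508 0.312
vertex 2.465 0.071 -0.063
endloop
endfacet
facet normal -0.078 -0.018 0.997
outer loop
vertex 2.097 0.508 0.312
vertex 1.439 0.333 0.257
vertex 1.921 -0.151 0.286
endloop
endfacet
facet normal -0.959 -0.123 0.255
outer loop
vertex 1.439 0.333 0.257
vertex 1.255 0.409 -0.397
vertex 1.4 -0.213 -0.153
endloop
endfacet
facet normal -0.583 0.187 -0.790
outer loop
vertex 1.255 0.409 -0.397
vertex 1.799 0.631 -0.746
vertex 1.623 -0.028 -0.772
endloop
endfacet
facet normal 0.529 0.485 -0.696
outer loop
vertex 1.799 0.631 -0.746
vertex 2.32 0.693 -0.307
vertex 2.281 0.147 -0.717
endloop
endfacet
facet normal 0.542 -0.758 0.363
outer loop
vertex 2.034 -0.375 -0.35
vertex 2.465 0.071 -0.063
vertex 1.921 -0.151 0.286
endloop
endfacet
facet normal -0.145 -0.941 0.306
outer loop
vertex 2.034 -0.375 -0.35
vertex 1.921 -0.151 0.286
vertex 1.4 -0.213 -0.153
endloop
endfacet
facet normal -0.338 -0.861 -0.379
outer loop
vertex 2.034 -0.375 -0.35
vertex 1.4 -0.213 -0.153
vertex 1.623 -0.028 -0.772
endloop
endfacet
facet normal 0.230 -0.630 -0.742
outer loop
vertex 2.034 -0.375 -0.35
vertex 1.623 -0.028 -0.772
vertex 2.281 0.147 -0.717
endloop
endfacet
facet normal 0.774 -0.566 -0.284
outer loop
vertex 2.034 -0.375 -0.35
vertex 2.281 0.147 -0.717
vertex 2.465 0.071 -0.063
endloop
endfacet
facet normal 0.583 -0.187 0.790
outer loop
vertex 1.921 -0.151 0.286
vertex 2.465 0.071 -0.063
vertex 2.097 0.508 0.312
endloop
endfacet
facet normal -0.529 -0.485 0.696
outer loop
vertex 1.4 -0.213 -0.153
vertex 1.921 -0.151 0.286
vertex 1.439 0.333 0.257
endloop
endfacet
facet normal -0.840 -0.356 -0.409
outer loop
vertex 1.623 -0.028 -0.772
vertex 1.4 -0.213 -0.153
vertex 1.255 0.409 -0.397
endloop
endfacet
facet normal 0.078 0.018 -0.997
outer loop
vertex 2.281 0.147 -0.717
vertex 1.623 -0.028 -0.772
vertex 1.799 0.631 -0.746
endloop
endfacet
facet normal 0.959 0.123 -0.255
outer loop
vertex 2.465 0.071 -0.063
vertex 2.281 0.147 -0.717
vertex 2.32 0.693 -0.307
endloop
endfacet
facet normal 0.374 0.330 -0.867
outer loop
vertex 1.469 -0.466 0.549
vertex 0.99 -0.507 0.327
vertex 1.203 -0.091 0.577
endloop
endfacet
facet normal 0.588 0.363 0.722
outer loop
vertex 1.469 -0.466 0.549
vertex 1.203 -0.091 0.577
vertex 0.39 -1.033 1.713
endloop
endfacet
facet normal 0.375 0.329 -0.867
outer loop
vertex 1.203 -0.091 0.577
vertex 0.99 -0.507 0.327
vertex 0.777 -0.03 0.416
endloop
endfacet
facet normal -0.107 0.802 0.588
outer loop
vertex 1.203 -0.091 0.577
vertex 0.777 -0.03 0.416
vertex 0.39 -1.033 1.713
endloop
endfacet
facet normal 0.376 0.330 -0.866
outer loop
vertex 0.777 -0.03 0.416
vertex 0.99 -0.507 0.327
vertex 0.511 -0.328 0.187
endloop
endfacet
facet normal -0.802 0.564 0.197
outer loop
vertex 0.777 -0.03 0.416
vertex 0.511 -0.328 0.187
vertex 0.39 -1.033 1.713
endloop
endfacet
facet normal 0.376 0.329 -0.866
outer loop
vertex 0.511 -0.328 0.187
vertex 0.99 -0.507 0.327
vertex 0.606 -0.76 0.064
endloop
endfacet
facet normal -0.973 -0.170 -0.156
outer loop
vertex 0.511 -0.328 0.187
vertex 0.606 -0.76 0.064
vertex 0.39 -1.033 1.713
endloop
endfacet
facet normal 0.375 0.331 -0.866
outer loop
vertex 0.606 -0.76 0.064
vertex 0.99 -0.507 0.327
vertex 0.99 -1.002 0.138
endloop
endfacet
facet normal -0.493 -0.845 -0.205
outer loop
vertex 0.606 -0.76 0.064
vertex 0.99 -1.002 0.138
vertex 0.39 -1.033 1.713
endloop
endfacet
facet normal 0.374 0.331 -0.866
outer loop
vertex 0.99 -1.002 0.138
vertex 0.99 -0.507 0.327
vertex 1.374 -0.871 0.354
endloop
endfacet
facet normal 0.278 -0.957 0.087
outer loop
vertex 0.99 -1.002 0.138
vertex 1.374 -0.871 0.354
vertex 0.39 -1.033 1.713
endloop
endfacet
facet normal 0.374 0.330 -0.867
outer loop
vertex 1.374 -0.871 0.354
vertex 0.99 -0.507 0.327
vertex 1.469 -0.466 0.549
endloop
endfacet
facet normal 0.759 -0.418 0.499
outer loop
vertex 1.374 -0.871 0.354
vertex 1.469 -0.466 0.549
vertex 0.39 -1.033 1.713
endloop
endfacet

endsolid
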